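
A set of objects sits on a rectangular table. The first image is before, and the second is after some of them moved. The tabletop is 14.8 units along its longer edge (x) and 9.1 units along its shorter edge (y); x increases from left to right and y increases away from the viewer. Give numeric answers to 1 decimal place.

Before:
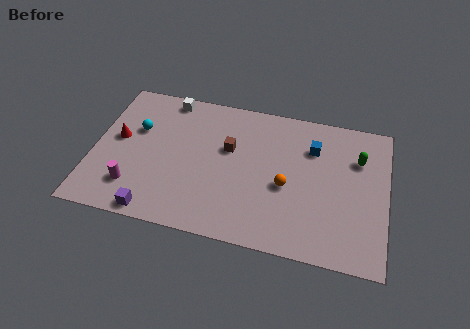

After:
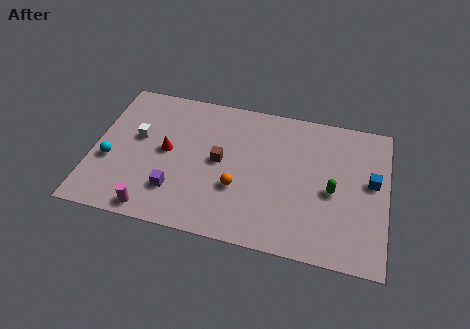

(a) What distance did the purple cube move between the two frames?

1.7

The purple cube was near (3.4, 0.8) before and (4.3, 2.3) after, so it travelled √(0.9² + 1.5²) ≈ 1.7 units.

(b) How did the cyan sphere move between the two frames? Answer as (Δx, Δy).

(-1.2, -2.3)

The cyan sphere started near (2.1, 5.8) and ended near (0.9, 3.5).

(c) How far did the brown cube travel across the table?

1.0

The brown cube was near (6.8, 5.6) before and (6.4, 4.7) after, so it travelled √(0.4² + 0.9²) ≈ 1.0 units.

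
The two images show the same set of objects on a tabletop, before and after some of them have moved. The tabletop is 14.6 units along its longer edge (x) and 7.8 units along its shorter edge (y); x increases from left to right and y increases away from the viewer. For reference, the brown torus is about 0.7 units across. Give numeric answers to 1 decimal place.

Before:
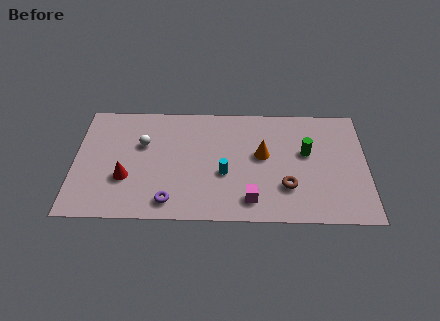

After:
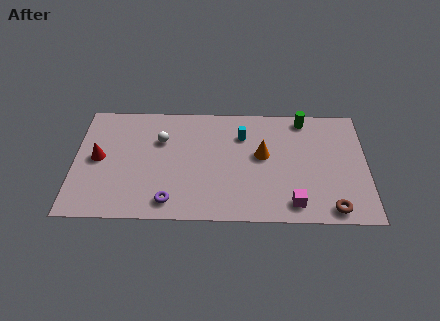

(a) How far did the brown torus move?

2.6

From (10.6, 2.3) to (12.8, 0.9), the brown torus covered √(2.2² + 1.4²) ≈ 2.6 units.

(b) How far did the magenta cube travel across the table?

2.1

The magenta cube moved from about (8.8, 1.4) to (10.9, 1.2), a distance of √(2.1² + 0.2²) ≈ 2.1.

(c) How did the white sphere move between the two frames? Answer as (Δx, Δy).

(0.9, 0.3)

The white sphere started near (3.4, 5.0) and ended near (4.3, 5.3).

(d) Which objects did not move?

the orange cone and the purple torus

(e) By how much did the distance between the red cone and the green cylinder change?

+1.5

Before: roughly 9.2 units apart; after: 10.7. That's 1.5 units further apart.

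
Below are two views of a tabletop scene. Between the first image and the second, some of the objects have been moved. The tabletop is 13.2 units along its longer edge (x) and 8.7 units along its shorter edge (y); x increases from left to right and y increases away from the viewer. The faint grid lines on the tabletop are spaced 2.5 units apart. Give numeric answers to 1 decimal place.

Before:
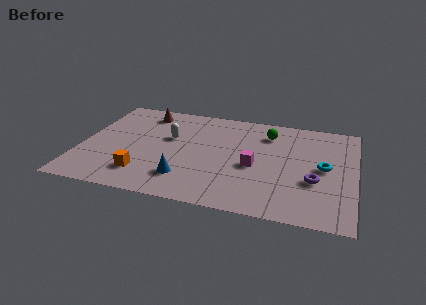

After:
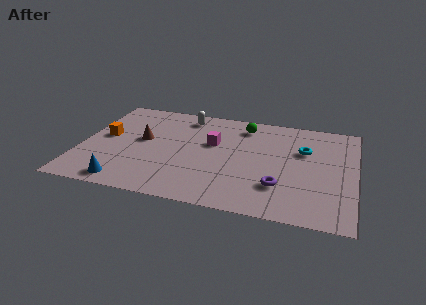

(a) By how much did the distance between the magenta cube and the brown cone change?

-3.2

The distance was about 6.6 in the first image and 3.4 in the second, so they moved 3.2 units closer together.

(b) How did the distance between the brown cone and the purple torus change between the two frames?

-2.2

The distance was about 9.4 in the first image and 7.2 in the second, so they moved 2.2 units closer together.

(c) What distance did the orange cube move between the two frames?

3.5

The orange cube was near (3.2, 1.9) before and (1.1, 4.7) after, so it travelled √(2.1² + 2.8²) ≈ 3.5 units.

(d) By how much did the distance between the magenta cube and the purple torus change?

+1.5

They were about 3.0 units apart before and 4.5 after — 1.5 units further apart.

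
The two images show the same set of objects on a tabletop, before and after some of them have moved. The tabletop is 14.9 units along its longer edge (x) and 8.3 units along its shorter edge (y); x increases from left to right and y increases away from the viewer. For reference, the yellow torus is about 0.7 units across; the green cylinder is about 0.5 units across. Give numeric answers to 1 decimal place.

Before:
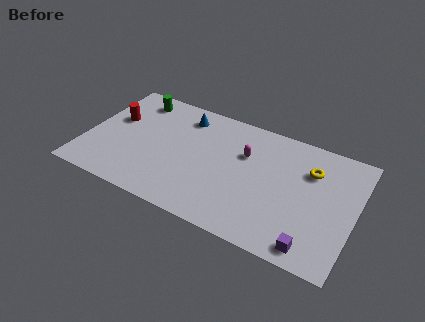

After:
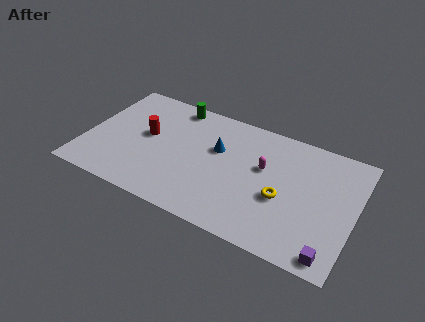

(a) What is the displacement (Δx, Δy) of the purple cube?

(1.0, -0.1)

From the two frames, the purple cube sits at roughly (12.9, 1.0) before and (13.9, 0.9) after.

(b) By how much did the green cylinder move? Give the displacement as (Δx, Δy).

(2.2, 0.4)

From the two frames, the green cylinder sits at roughly (2.3, 7.0) before and (4.5, 7.4) after.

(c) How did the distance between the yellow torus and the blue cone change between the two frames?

-3.1

The distance was about 7.3 in the first image and 4.2 in the second, so they moved 3.1 units closer together.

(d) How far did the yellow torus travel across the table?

2.8

The yellow torus was near (12.3, 5.9) before and (11.0, 3.4) after, so it travelled √(1.3² + 2.5²) ≈ 2.8 units.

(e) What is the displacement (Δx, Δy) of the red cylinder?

(1.9, -0.5)

From the two frames, the red cylinder sits at roughly (1.4, 5.1) before and (3.3, 4.6) after.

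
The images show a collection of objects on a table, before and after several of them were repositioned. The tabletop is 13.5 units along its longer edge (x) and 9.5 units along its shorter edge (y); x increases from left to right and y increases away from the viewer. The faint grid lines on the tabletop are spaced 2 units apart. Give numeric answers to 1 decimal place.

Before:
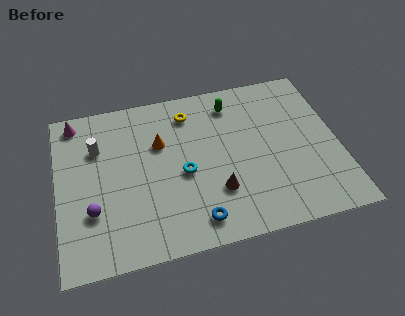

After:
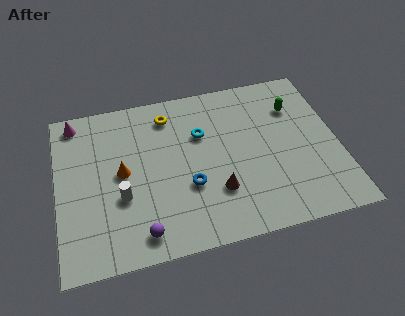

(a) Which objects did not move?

the magenta cone and the brown cone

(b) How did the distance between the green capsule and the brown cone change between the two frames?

+0.7

Before: roughly 5.1 units apart; after: 5.8. That's 0.7 units further apart.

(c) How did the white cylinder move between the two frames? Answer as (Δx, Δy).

(1.0, -3.1)

The white cylinder was at about (2.0, 6.6) and moved to about (3.0, 3.5).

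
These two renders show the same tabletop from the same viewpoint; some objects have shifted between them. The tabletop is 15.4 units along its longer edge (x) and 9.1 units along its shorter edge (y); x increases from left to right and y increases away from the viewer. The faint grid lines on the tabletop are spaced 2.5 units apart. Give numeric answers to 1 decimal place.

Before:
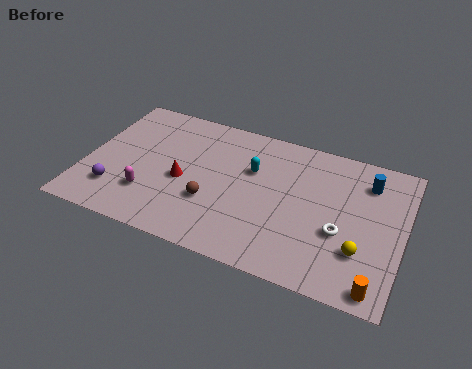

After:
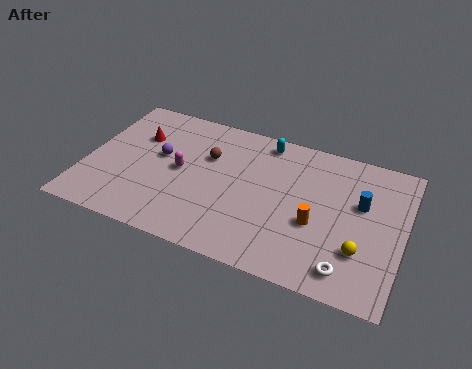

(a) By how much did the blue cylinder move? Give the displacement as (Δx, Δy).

(-0.2, -1.5)

From the two frames, the blue cylinder sits at roughly (13.5, 7.1) before and (13.3, 5.6) after.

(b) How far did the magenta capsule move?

2.5

The magenta capsule was near (3.3, 2.5) before and (4.6, 4.6) after, so it travelled √(1.3² + 2.1²) ≈ 2.5 units.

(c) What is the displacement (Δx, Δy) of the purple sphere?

(1.8, 3.0)

From the two frames, the purple sphere sits at roughly (1.7, 2.2) before and (3.5, 5.2) after.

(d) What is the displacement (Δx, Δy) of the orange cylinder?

(-3.1, 2.7)

The orange cylinder was at about (14.4, 0.9) and moved to about (11.3, 3.6).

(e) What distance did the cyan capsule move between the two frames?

2.1

From (8.0, 5.9) to (8.4, 8.0), the cyan capsule covered √(0.4² + 2.1²) ≈ 2.1 units.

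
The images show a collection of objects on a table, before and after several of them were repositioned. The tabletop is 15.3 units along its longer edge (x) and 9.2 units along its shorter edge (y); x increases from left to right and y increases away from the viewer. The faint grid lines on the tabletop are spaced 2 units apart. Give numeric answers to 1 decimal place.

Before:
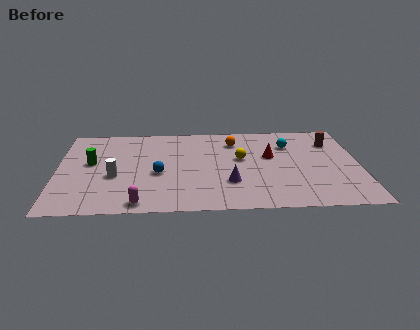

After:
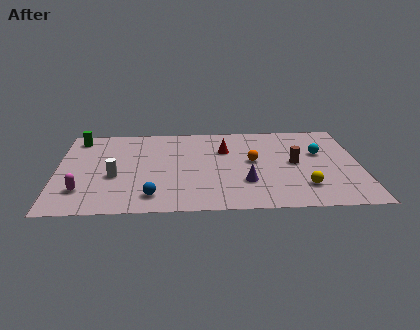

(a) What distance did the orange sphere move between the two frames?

2.4

From (9.0, 7.2) to (9.9, 5.0), the orange sphere covered √(0.9² + 2.2²) ≈ 2.4 units.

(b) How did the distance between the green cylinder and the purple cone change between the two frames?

+2.5

They were about 7.4 units apart before and 9.9 after — 2.5 units further apart.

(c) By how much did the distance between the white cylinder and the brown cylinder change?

-2.4

The distance was about 11.6 in the first image and 9.2 in the second, so they moved 2.4 units closer together.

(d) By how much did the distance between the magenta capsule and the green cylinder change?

+0.6

Before: roughly 5.0 units apart; after: 5.6. That's 0.6 units further apart.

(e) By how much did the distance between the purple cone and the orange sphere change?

-2.2

The distance was about 4.4 in the first image and 2.2 in the second, so they moved 2.2 units closer together.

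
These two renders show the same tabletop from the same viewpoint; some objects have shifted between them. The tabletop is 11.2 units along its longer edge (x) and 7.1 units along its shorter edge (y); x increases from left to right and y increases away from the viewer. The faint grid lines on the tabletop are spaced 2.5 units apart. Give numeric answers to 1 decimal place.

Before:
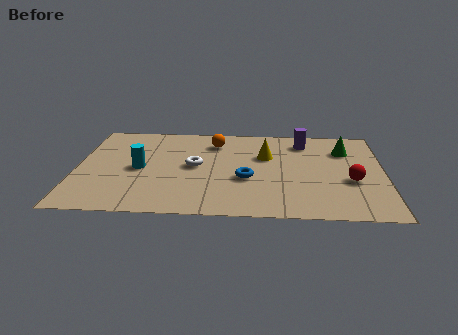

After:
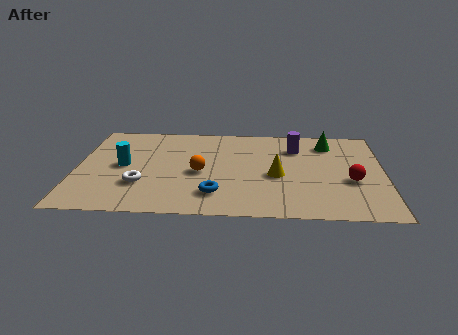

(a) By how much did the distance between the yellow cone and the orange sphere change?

+0.7

The distance was about 2.1 in the first image and 2.8 in the second, so they moved 0.7 units further apart.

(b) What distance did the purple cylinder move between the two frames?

0.6

From (8.3, 5.8) to (8.0, 5.3), the purple cylinder covered √(0.3² + 0.5²) ≈ 0.6 units.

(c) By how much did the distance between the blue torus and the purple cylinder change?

+1.0

Before: roughly 3.7 units apart; after: 4.7. That's 1.0 units further apart.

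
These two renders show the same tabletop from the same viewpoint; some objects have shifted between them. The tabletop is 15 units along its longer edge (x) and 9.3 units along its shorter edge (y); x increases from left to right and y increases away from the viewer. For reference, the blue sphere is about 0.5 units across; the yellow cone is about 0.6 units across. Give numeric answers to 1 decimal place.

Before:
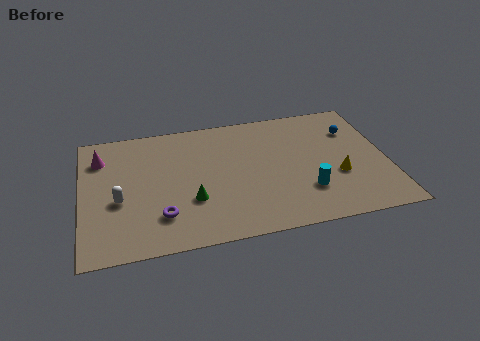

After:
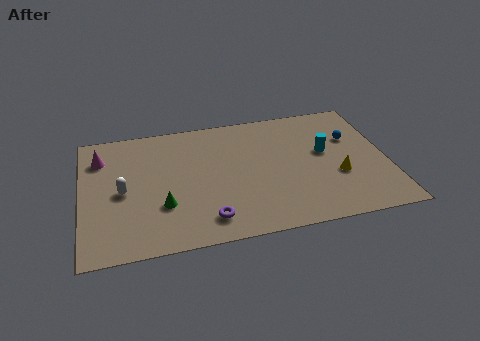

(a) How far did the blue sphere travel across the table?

0.6

The blue sphere was near (13.5, 6.7) before and (13.4, 6.1) after, so it travelled √(0.1² + 0.6²) ≈ 0.6 units.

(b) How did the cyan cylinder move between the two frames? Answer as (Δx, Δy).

(1.1, 2.7)

The cyan cylinder started near (10.9, 2.6) and ended near (12.0, 5.3).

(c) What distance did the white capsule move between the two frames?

0.6

From (1.8, 3.8) to (2.0, 4.4), the white capsule covered √(0.2² + 0.6²) ≈ 0.6 units.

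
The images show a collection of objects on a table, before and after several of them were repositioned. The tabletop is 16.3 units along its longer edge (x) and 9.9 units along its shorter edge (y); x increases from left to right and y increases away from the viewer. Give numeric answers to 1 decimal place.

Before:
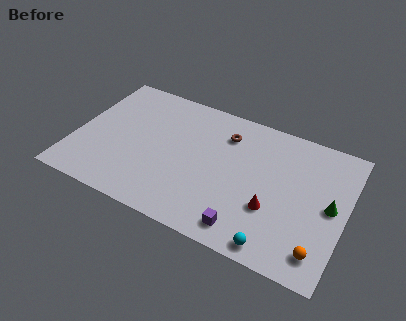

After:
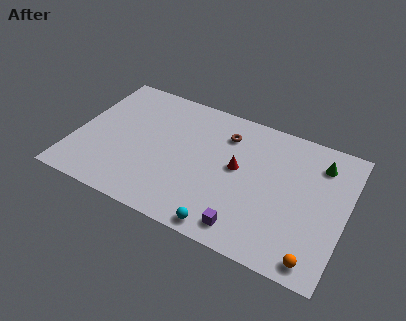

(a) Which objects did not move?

the brown torus and the purple cube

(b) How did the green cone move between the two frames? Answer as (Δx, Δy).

(-0.9, 2.8)

The green cone was at about (15.4, 5.0) and moved to about (14.5, 7.8).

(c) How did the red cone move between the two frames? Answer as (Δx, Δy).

(-2.3, 2.0)

From the two frames, the red cone sits at roughly (12.1, 3.4) before and (9.8, 5.4) after.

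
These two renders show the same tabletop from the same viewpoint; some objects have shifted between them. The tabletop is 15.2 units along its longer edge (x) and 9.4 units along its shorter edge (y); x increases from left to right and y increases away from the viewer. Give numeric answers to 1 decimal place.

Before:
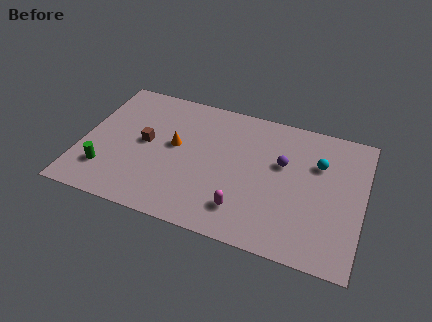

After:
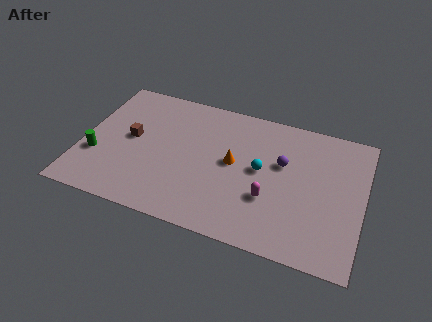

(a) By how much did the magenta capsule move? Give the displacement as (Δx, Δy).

(1.3, 1.2)

From the two frames, the magenta capsule sits at roughly (9.0, 2.0) before and (10.3, 3.2) after.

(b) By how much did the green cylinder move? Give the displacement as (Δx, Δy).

(-0.6, 0.9)

The green cylinder started near (1.5, 2.3) and ended near (0.9, 3.2).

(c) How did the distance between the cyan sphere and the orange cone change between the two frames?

-6.3

Before: roughly 7.8 units apart; after: 1.5. That's 6.3 units closer together.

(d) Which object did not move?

the purple sphere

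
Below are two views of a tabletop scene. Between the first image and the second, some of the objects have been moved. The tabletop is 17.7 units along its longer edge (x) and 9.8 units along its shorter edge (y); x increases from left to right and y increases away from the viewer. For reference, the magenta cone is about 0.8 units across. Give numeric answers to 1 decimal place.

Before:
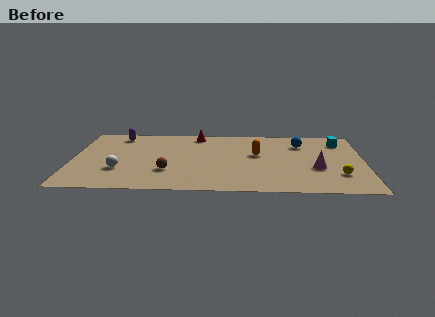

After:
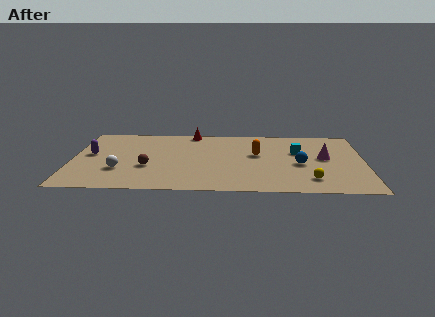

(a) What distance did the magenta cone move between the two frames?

1.7

The magenta cone moved from about (14.8, 3.7) to (15.3, 5.3), a distance of √(0.5² + 1.6²) ≈ 1.7.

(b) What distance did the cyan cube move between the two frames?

3.1

From (16.3, 7.8) to (13.7, 6.2), the cyan cube covered √(2.6² + 1.6²) ≈ 3.1 units.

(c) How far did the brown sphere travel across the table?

1.3

The brown sphere moved from about (5.8, 3.0) to (4.6, 3.6), a distance of √(1.2² + 0.6²) ≈ 1.3.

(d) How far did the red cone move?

0.5

From (7.5, 8.6) to (7.2, 9.0), the red cone covered √(0.3² + 0.4²) ≈ 0.5 units.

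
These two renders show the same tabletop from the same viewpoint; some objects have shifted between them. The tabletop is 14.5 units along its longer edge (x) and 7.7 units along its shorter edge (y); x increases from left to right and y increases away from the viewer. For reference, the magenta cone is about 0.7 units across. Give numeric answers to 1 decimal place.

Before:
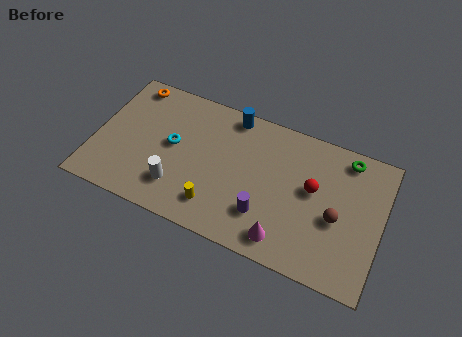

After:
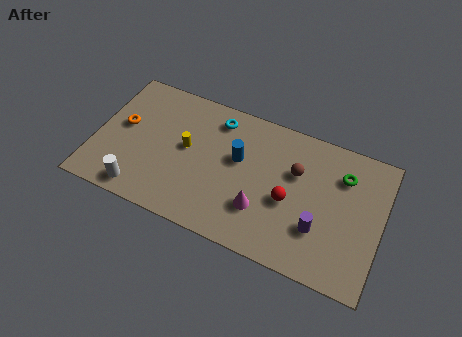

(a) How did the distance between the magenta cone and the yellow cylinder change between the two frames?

+0.9

The distance was about 3.5 in the first image and 4.4 in the second, so they moved 0.9 units further apart.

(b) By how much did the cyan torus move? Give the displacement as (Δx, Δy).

(2.0, 2.3)

The cyan torus started near (3.9, 4.1) and ended near (5.9, 6.4).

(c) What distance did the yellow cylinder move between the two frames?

3.2

The yellow cylinder was near (6.4, 1.6) before and (4.6, 4.2) after, so it travelled √(1.8² + 2.6²) ≈ 3.2 units.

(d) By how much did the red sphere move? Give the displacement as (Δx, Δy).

(-1.1, -1.1)

The red sphere started near (11.0, 4.4) and ended near (9.9, 3.3).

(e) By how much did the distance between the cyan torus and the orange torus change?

+1.4

They were about 3.7 units apart before and 5.1 after — 1.4 units further apart.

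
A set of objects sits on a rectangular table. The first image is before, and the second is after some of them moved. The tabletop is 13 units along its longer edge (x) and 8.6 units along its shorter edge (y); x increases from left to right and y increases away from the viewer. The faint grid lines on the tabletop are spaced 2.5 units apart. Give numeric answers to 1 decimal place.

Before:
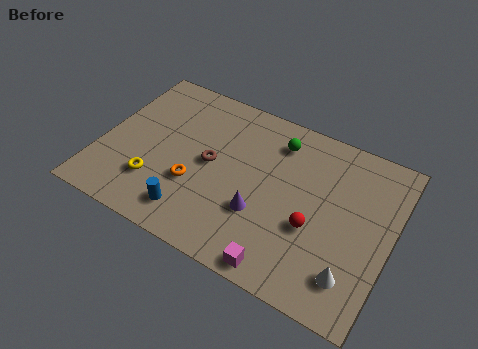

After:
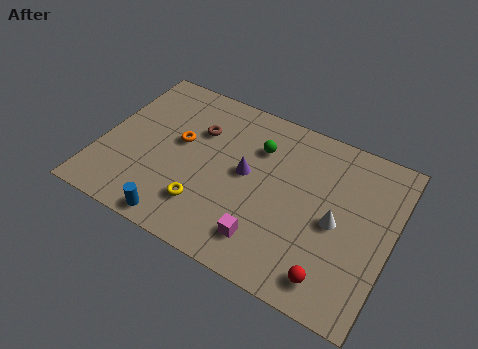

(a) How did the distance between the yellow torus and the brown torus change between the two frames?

+0.9

Before: roughly 3.0 units apart; after: 3.9. That's 0.9 units further apart.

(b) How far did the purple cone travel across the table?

1.9

The purple cone moved from about (7.4, 2.9) to (6.5, 4.6), a distance of √(0.9² + 1.7²) ≈ 1.9.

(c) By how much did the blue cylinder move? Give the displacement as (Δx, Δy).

(-0.5, -0.7)

The blue cylinder started near (4.5, 1.5) and ended near (4.0, 0.8).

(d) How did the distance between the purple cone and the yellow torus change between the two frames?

-1.8

The distance was about 4.7 in the first image and 2.9 in the second, so they moved 1.8 units closer together.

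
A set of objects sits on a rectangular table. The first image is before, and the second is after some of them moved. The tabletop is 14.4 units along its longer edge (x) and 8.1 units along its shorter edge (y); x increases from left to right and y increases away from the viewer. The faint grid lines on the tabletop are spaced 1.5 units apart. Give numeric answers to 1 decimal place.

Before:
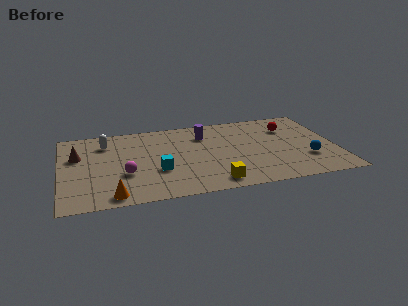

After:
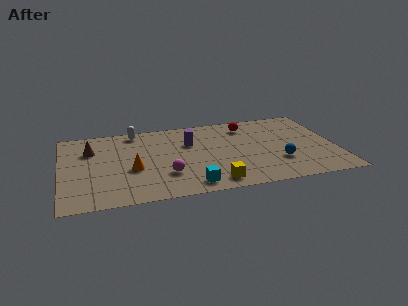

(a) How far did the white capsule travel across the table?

1.8

The white capsule moved from about (2.4, 6.3) to (4.0, 7.2), a distance of √(1.6² + 0.9²) ≈ 1.8.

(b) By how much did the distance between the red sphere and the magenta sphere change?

-3.1

The distance was about 9.3 in the first image and 6.2 in the second, so they moved 3.1 units closer together.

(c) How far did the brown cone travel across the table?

0.9

From (0.9, 5.2) to (1.6, 5.7), the brown cone covered √(0.7² + 0.5²) ≈ 0.9 units.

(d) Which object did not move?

the yellow cube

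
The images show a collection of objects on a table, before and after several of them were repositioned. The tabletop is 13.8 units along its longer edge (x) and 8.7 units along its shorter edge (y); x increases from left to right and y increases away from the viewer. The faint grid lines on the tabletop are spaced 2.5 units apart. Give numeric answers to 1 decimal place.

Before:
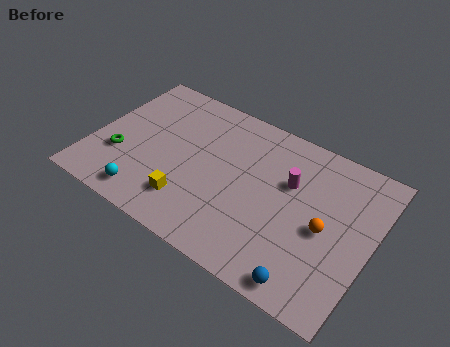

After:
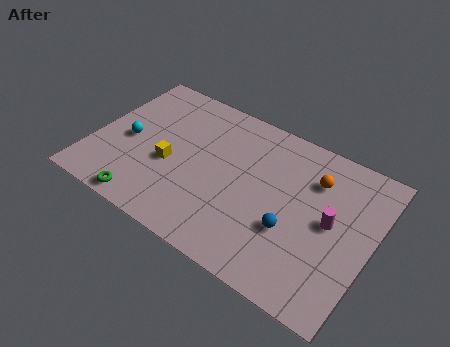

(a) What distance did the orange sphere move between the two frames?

2.6

From (11.6, 4.0) to (10.7, 6.4), the orange sphere covered √(0.9² + 2.4²) ≈ 2.6 units.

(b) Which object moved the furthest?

the cyan sphere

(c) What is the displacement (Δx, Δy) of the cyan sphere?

(-1.5, 2.8)

The cyan sphere started near (3.2, 1.2) and ended near (1.7, 4.0).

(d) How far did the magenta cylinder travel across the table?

2.5

From (9.6, 5.6) to (11.8, 4.5), the magenta cylinder covered √(2.2² + 1.1²) ≈ 2.5 units.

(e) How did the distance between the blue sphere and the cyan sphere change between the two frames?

+0.3

They were about 8.1 units apart before and 8.4 after — 0.3 units further apart.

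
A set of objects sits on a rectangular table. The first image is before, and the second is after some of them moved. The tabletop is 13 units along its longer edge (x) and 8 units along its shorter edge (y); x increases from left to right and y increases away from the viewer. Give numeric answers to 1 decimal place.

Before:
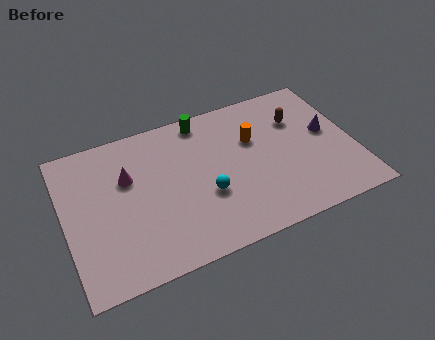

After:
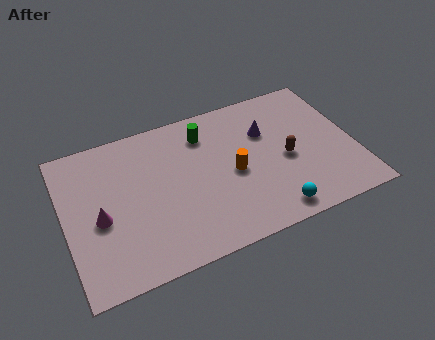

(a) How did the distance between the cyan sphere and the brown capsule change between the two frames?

-2.4

Before: roughly 5.2 units apart; after: 2.8. That's 2.4 units closer together.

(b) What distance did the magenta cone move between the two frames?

2.2

From (2.9, 5.2) to (1.5, 3.5), the magenta cone covered √(1.4² + 1.7²) ≈ 2.2 units.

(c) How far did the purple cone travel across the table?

2.9

The purple cone moved from about (11.9, 4.4) to (9.2, 5.4), a distance of √(2.7² + 1.0²) ≈ 2.9.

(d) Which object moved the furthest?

the cyan sphere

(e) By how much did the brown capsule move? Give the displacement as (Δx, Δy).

(-0.8, -2.0)

From the two frames, the brown capsule sits at roughly (10.7, 5.6) before and (9.9, 3.6) after.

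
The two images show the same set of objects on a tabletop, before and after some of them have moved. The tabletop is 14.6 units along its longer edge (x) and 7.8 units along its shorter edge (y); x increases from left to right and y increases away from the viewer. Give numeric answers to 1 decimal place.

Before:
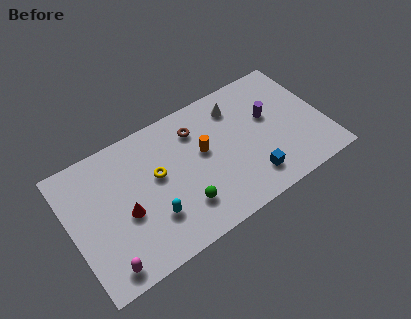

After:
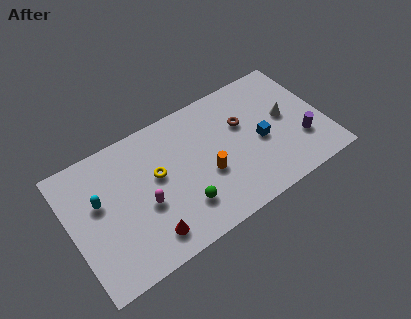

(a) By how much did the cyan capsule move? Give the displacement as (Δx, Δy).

(-2.7, 2.4)

From the two frames, the cyan capsule sits at roughly (4.4, 2.3) before and (1.7, 4.7) after.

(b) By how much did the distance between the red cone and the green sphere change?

-1.2

They were about 3.4 units apart before and 2.2 after — 1.2 units closer together.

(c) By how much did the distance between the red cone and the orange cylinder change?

-0.8

They were about 4.9 units apart before and 4.1 after — 0.8 units closer together.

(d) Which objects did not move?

the yellow torus and the green sphere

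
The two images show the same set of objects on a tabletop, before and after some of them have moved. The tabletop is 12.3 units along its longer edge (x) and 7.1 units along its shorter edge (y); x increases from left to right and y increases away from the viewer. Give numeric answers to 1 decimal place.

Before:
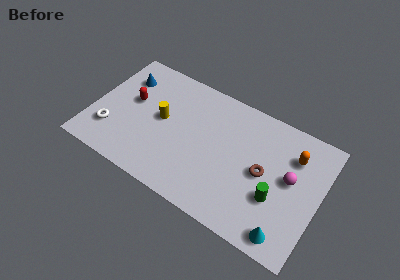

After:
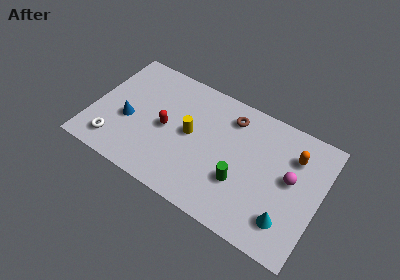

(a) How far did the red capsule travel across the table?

2.1

The red capsule was near (2.0, 4.1) before and (4.0, 3.4) after, so it travelled √(2.0² + 0.7²) ≈ 2.1 units.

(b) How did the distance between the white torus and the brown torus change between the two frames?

-1.1

They were about 8.3 units apart before and 7.2 after — 1.1 units closer together.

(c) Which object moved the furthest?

the brown torus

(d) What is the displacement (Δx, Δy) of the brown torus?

(-2.1, 2.2)

The brown torus was at about (9.3, 3.5) and moved to about (7.2, 5.7).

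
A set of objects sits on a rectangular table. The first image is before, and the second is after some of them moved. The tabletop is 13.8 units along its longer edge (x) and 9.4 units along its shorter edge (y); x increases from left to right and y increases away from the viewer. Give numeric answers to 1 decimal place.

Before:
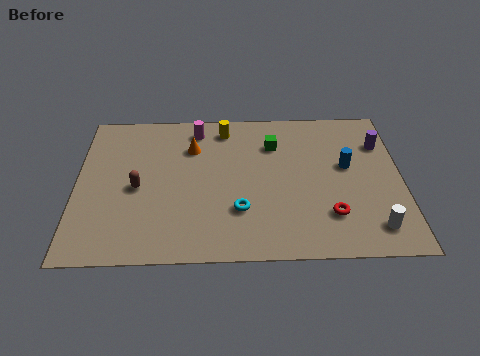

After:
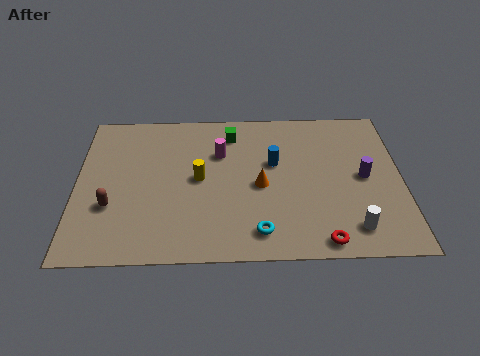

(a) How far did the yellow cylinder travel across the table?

3.4

The yellow cylinder was near (6.3, 8.0) before and (5.2, 4.8) after, so it travelled √(1.1² + 3.2²) ≈ 3.4 units.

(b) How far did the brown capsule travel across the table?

1.6

From (2.6, 4.3) to (1.5, 3.2), the brown capsule covered √(1.1² + 1.1²) ≈ 1.6 units.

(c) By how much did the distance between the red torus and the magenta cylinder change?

-1.0

They were about 7.9 units apart before and 6.9 after — 1.0 units closer together.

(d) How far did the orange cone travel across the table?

3.8

The orange cone moved from about (4.9, 6.8) to (7.8, 4.3), a distance of √(2.9² + 2.5²) ≈ 3.8.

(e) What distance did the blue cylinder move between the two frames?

3.1

The blue cylinder was near (11.5, 5.4) before and (8.4, 5.7) after, so it travelled √(3.1² + 0.3²) ≈ 3.1 units.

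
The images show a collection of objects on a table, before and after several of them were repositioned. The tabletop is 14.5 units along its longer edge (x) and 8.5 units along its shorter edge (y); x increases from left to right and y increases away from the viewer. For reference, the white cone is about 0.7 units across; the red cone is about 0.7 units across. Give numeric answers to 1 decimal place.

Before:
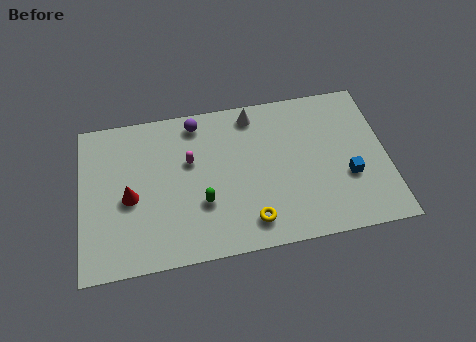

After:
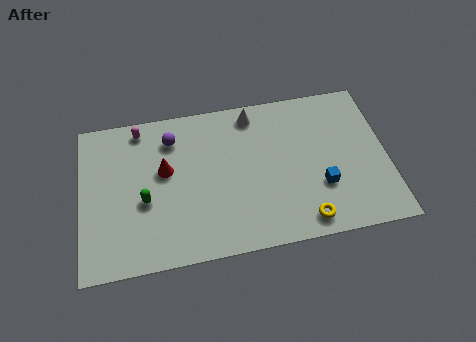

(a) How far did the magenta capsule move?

3.2

The magenta capsule moved from about (5.2, 5.3) to (2.9, 7.5), a distance of √(2.3² + 2.2²) ≈ 3.2.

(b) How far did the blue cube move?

1.3

The blue cube moved from about (12.6, 3.1) to (11.3, 2.8), a distance of √(1.3² + 0.3²) ≈ 1.3.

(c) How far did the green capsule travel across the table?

2.8

The green capsule was near (5.7, 2.9) before and (3.0, 3.5) after, so it travelled √(2.7² + 0.6²) ≈ 2.8 units.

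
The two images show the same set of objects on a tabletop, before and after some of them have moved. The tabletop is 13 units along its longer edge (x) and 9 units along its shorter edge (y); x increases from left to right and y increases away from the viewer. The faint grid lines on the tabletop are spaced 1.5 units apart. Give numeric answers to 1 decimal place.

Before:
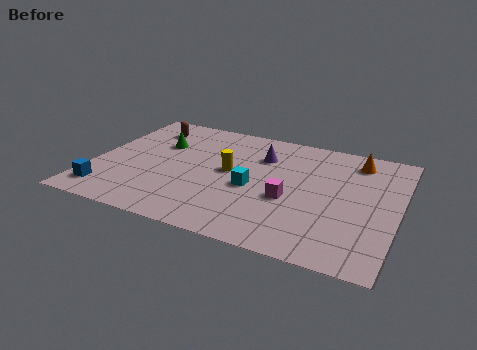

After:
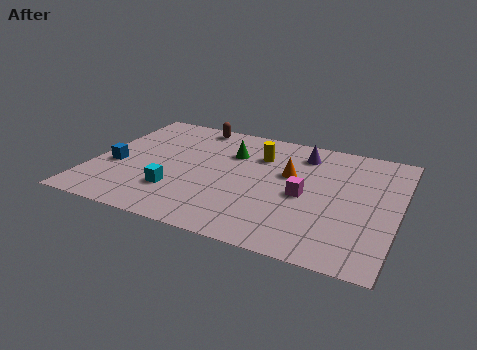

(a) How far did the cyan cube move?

3.4

The cyan cube moved from about (6.9, 3.9) to (3.8, 2.5), a distance of √(3.1² + 1.4²) ≈ 3.4.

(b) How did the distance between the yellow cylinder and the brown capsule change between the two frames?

-1.1

They were about 4.6 units apart before and 3.5 after — 1.1 units closer together.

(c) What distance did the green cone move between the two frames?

3.1

From (2.6, 6.0) to (5.7, 6.3), the green cone covered √(3.1² + 0.3²) ≈ 3.1 units.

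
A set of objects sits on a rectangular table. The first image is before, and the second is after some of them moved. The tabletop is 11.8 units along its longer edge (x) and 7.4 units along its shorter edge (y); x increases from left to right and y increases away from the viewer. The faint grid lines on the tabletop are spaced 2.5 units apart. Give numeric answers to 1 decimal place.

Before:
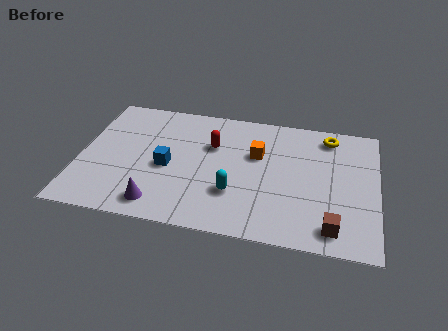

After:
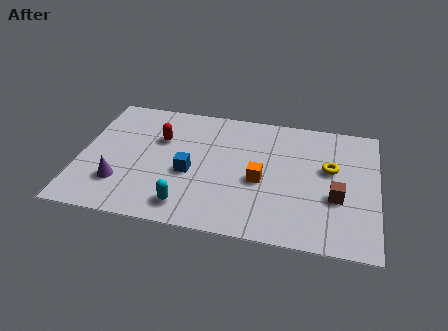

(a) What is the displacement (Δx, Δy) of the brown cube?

(0.1, 1.7)

The brown cube started near (10.1, 1.1) and ended near (10.2, 2.8).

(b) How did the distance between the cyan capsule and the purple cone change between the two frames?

-0.3

The distance was about 3.1 in the first image and 2.8 in the second, so they moved 0.3 units closer together.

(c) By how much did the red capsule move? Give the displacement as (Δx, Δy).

(-2.1, 0.0)

The red capsule was at about (5.2, 4.9) and moved to about (3.1, 4.9).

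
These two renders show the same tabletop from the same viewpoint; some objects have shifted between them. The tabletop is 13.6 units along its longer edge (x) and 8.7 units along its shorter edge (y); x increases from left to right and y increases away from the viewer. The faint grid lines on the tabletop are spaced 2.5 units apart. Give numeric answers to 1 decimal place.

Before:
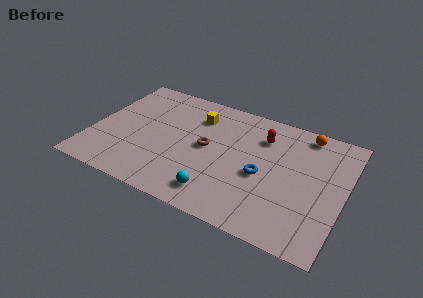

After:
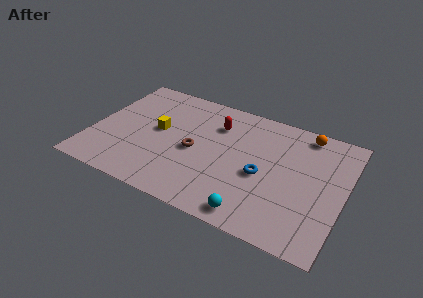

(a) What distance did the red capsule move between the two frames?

2.5

The red capsule was near (9.0, 6.5) before and (6.5, 6.4) after, so it travelled √(2.5² + 0.1²) ≈ 2.5 units.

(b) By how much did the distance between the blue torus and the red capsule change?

+1.1

The distance was about 2.7 in the first image and 3.8 in the second, so they moved 1.1 units further apart.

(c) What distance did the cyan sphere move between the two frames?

2.1

The cyan sphere was near (7.2, 1.5) before and (9.2, 1.0) after, so it travelled √(2.0² + 0.5²) ≈ 2.1 units.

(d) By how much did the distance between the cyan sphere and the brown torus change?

+1.5

Before: roughly 3.2 units apart; after: 4.7. That's 1.5 units further apart.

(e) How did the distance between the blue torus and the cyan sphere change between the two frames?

-0.3

The distance was about 3.1 in the first image and 2.8 in the second, so they moved 0.3 units closer together.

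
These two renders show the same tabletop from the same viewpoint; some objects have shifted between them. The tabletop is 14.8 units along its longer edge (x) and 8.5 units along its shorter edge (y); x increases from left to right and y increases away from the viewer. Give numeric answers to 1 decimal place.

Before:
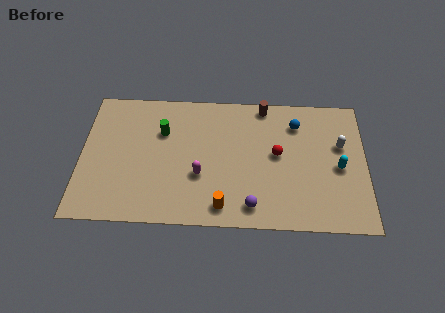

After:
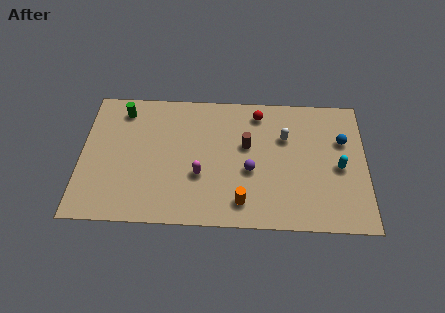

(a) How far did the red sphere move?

2.8

The red sphere was near (10.2, 4.6) before and (9.2, 7.2) after, so it travelled √(1.0² + 2.6²) ≈ 2.8 units.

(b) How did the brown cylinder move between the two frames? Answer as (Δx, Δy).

(-0.9, -2.6)

The brown cylinder was at about (9.5, 7.7) and moved to about (8.6, 5.1).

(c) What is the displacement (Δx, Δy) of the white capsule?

(-2.9, 0.4)

The white capsule started near (13.5, 5.3) and ended near (10.6, 5.7).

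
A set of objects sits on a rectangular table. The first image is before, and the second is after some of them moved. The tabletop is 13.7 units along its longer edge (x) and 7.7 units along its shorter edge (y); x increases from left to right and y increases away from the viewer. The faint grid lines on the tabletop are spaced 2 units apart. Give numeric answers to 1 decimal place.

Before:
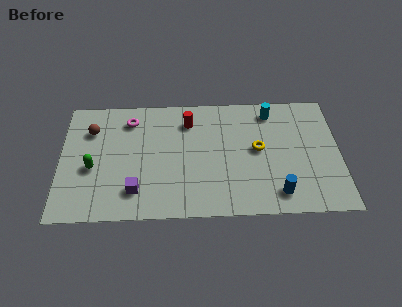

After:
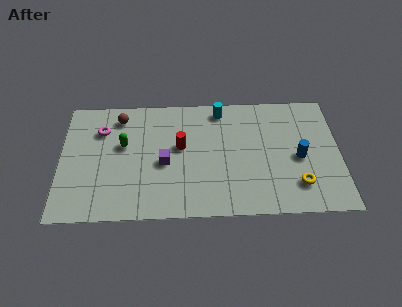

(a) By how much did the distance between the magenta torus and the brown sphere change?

-0.8

Before: roughly 2.0 units apart; after: 1.2. That's 0.8 units closer together.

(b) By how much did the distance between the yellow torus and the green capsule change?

+0.8

Before: roughly 8.1 units apart; after: 8.9. That's 0.8 units further apart.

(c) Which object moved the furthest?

the yellow torus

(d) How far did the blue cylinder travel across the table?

2.5

The blue cylinder was near (10.6, 1.3) before and (11.7, 3.5) after, so it travelled √(1.1² + 2.2²) ≈ 2.5 units.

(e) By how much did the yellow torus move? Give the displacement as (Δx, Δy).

(1.9, -2.3)

From the two frames, the yellow torus sits at roughly (9.7, 4.1) before and (11.6, 1.8) after.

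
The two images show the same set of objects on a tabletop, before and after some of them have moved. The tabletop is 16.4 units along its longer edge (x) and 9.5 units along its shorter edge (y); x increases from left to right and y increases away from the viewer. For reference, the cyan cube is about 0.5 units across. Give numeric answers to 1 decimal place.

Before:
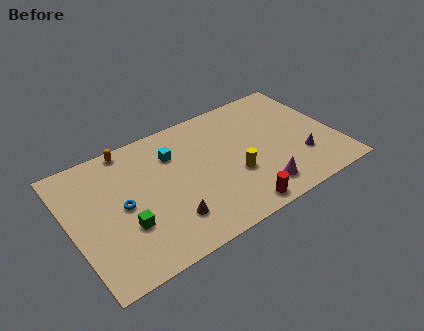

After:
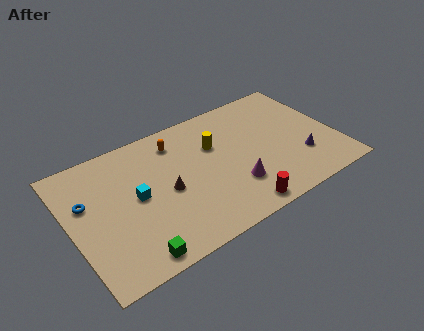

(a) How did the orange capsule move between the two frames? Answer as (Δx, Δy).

(2.8, -1.0)

The orange capsule started near (4.1, 8.7) and ended near (6.9, 7.7).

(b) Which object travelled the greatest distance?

the cyan cube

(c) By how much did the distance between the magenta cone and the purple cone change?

+1.2

They were about 3.1 units apart before and 4.3 after — 1.2 units further apart.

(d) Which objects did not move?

the red cylinder and the purple cone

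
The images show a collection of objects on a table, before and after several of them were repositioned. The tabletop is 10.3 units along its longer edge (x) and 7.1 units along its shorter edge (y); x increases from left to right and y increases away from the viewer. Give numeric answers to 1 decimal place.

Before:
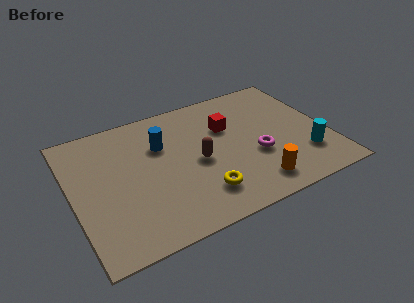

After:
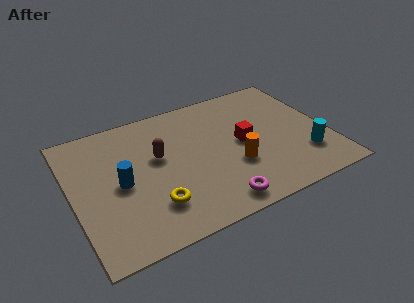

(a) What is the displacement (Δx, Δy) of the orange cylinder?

(-0.6, 1.3)

The orange cylinder started near (7.0, 1.2) and ended near (6.4, 2.5).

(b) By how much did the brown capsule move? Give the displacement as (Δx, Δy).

(-1.5, 0.9)

From the two frames, the brown capsule sits at roughly (5.0, 3.3) before and (3.5, 4.2) after.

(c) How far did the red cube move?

1.2

The red cube was near (6.4, 4.7) before and (6.9, 3.6) after, so it travelled √(0.5² + 1.1²) ≈ 1.2 units.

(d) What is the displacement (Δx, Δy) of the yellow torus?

(-1.9, 0.2)

The yellow torus started near (4.9, 1.6) and ended near (3.0, 1.8).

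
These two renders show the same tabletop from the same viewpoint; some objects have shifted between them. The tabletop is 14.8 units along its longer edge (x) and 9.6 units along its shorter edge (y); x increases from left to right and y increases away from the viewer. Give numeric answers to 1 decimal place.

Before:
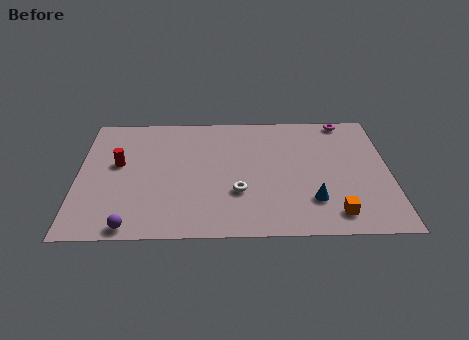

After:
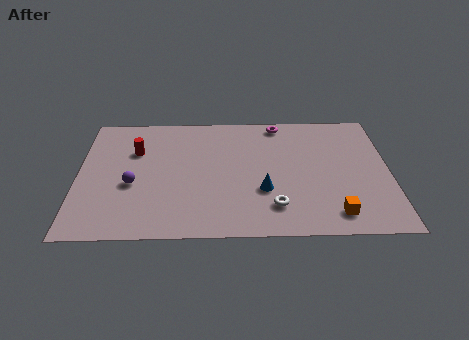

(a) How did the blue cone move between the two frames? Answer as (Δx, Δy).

(-2.3, 0.8)

The blue cone was at about (11.1, 2.5) and moved to about (8.8, 3.3).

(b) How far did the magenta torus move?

3.2

The magenta torus moved from about (12.8, 8.8) to (9.6, 8.6), a distance of √(3.2² + 0.2²) ≈ 3.2.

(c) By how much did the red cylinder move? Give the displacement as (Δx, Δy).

(0.8, 1.0)

The red cylinder was at about (1.9, 5.5) and moved to about (2.7, 6.5).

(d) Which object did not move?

the orange cube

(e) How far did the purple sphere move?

3.1

From (2.6, 0.8) to (2.6, 3.9), the purple sphere covered √(0.0² + 3.1²) ≈ 3.1 units.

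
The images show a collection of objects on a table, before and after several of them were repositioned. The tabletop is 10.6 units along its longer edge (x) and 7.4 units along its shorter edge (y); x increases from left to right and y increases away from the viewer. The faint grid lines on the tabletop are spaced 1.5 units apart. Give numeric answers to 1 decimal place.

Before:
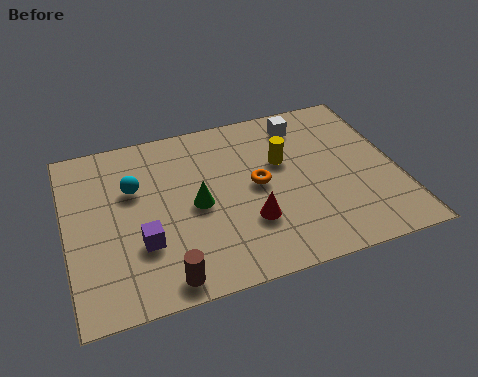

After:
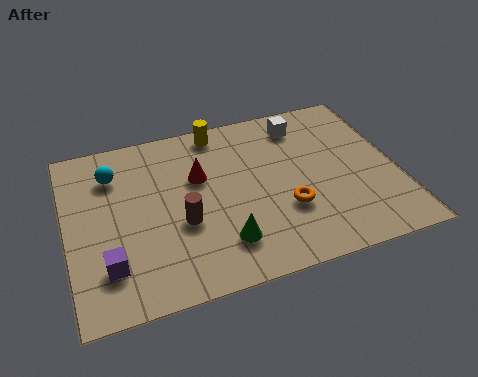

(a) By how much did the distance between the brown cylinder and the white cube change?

-1.9

Before: roughly 7.2 units apart; after: 5.3. That's 1.9 units closer together.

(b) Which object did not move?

the white cube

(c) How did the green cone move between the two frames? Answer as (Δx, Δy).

(0.7, -1.8)

From the two frames, the green cone sits at roughly (4.1, 3.5) before and (4.8, 1.7) after.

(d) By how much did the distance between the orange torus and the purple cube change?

+1.7

Before: roughly 4.0 units apart; after: 5.7. That's 1.7 units further apart.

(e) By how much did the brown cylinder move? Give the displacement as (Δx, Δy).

(0.7, 2.1)

The brown cylinder was at about (2.9, 0.8) and moved to about (3.6, 2.9).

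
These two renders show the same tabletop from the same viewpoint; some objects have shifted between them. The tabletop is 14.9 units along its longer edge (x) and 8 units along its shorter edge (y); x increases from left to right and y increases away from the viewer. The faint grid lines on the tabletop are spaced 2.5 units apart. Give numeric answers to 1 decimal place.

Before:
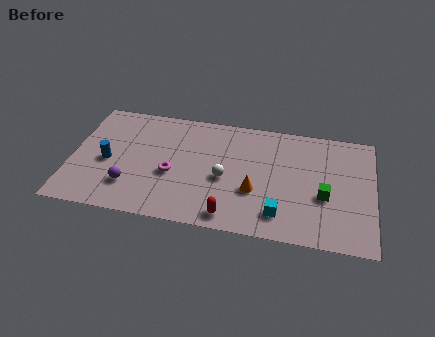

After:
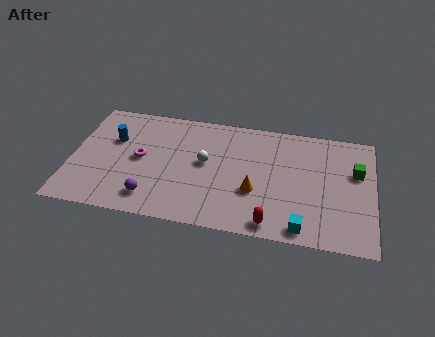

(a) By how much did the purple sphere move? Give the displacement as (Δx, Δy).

(1.1, -0.6)

The purple sphere started near (3.0, 2.1) and ended near (4.1, 1.5).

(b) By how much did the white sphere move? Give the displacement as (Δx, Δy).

(-1.0, 0.9)

The white sphere started near (7.6, 3.5) and ended near (6.6, 4.4).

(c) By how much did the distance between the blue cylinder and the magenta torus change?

-1.4

They were about 3.2 units apart before and 1.8 after — 1.4 units closer together.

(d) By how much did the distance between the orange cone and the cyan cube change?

+1.3

Before: roughly 1.8 units apart; after: 3.1. That's 1.3 units further apart.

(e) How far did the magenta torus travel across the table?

1.8

From (5.0, 3.3) to (3.4, 4.1), the magenta torus covered √(1.6² + 0.8²) ≈ 1.8 units.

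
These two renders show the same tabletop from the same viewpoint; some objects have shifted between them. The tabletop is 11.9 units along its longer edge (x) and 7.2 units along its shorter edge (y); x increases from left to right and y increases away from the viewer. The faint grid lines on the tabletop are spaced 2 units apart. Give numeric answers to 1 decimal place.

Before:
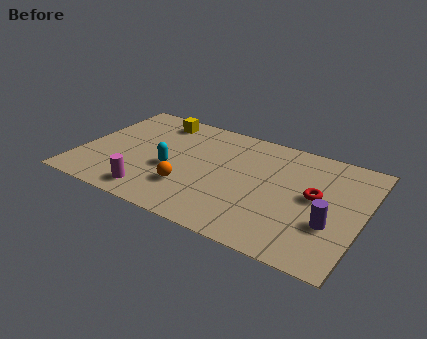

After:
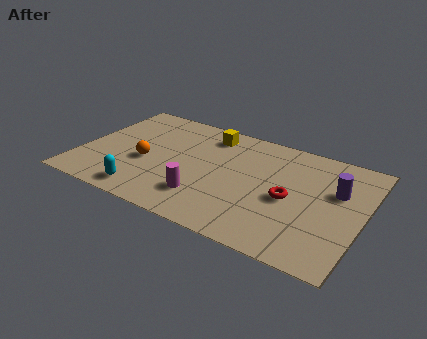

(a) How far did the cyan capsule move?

2.2

The cyan capsule moved from about (3.9, 3.0) to (3.1, 1.0), a distance of √(0.8² + 2.0²) ≈ 2.2.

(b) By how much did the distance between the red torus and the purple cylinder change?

+0.6

They were about 1.6 units apart before and 2.2 after — 0.6 units further apart.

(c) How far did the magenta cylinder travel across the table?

2.2

From (3.4, 1.1) to (5.5, 1.8), the magenta cylinder covered √(2.1² + 0.7²) ≈ 2.2 units.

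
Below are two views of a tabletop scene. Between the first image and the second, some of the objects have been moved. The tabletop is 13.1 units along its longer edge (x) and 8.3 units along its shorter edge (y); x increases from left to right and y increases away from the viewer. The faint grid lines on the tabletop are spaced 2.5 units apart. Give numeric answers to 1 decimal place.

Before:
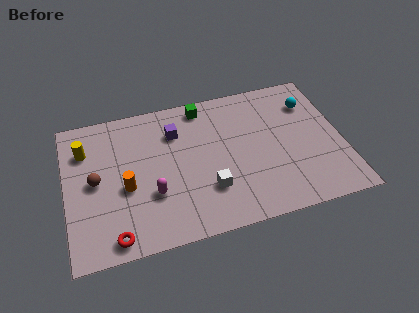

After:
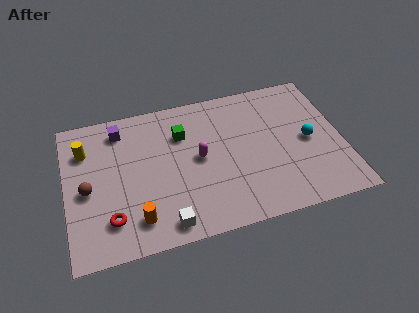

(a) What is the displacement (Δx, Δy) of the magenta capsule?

(2.3, 1.5)

From the two frames, the magenta capsule sits at roughly (4.0, 2.8) before and (6.3, 4.3) after.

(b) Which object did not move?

the yellow cylinder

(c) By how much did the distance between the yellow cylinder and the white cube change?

-0.5

The distance was about 6.7 in the first image and 6.2 in the second, so they moved 0.5 units closer together.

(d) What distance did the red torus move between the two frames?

1.0

The red torus moved from about (2.1, 0.9) to (2.0, 1.9), a distance of √(0.1² + 1.0²) ≈ 1.0.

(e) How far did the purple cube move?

2.7

The purple cube was near (5.3, 6.1) before and (2.7, 6.9) after, so it travelled √(2.6² + 0.8²) ≈ 2.7 units.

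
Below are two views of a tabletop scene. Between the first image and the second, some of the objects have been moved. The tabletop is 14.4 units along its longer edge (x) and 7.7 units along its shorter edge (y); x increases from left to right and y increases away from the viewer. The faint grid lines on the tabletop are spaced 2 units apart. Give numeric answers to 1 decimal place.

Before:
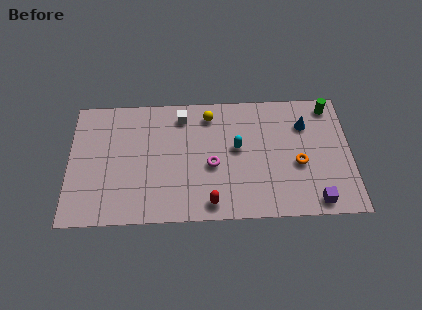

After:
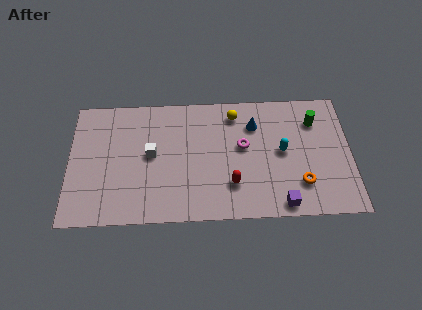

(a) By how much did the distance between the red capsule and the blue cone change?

-2.9

The distance was about 6.7 in the first image and 3.8 in the second, so they moved 2.9 units closer together.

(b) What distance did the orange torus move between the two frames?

1.2

The orange torus was near (11.7, 3.2) before and (11.8, 2.0) after, so it travelled √(0.1² + 1.2²) ≈ 1.2 units.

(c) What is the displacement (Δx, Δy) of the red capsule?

(1.1, 1.1)

The red capsule started near (7.2, 1.0) and ended near (8.3, 2.1).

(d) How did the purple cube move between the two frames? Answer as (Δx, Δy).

(-1.7, -0.1)

The purple cube started near (12.5, 0.9) and ended near (10.8, 0.8).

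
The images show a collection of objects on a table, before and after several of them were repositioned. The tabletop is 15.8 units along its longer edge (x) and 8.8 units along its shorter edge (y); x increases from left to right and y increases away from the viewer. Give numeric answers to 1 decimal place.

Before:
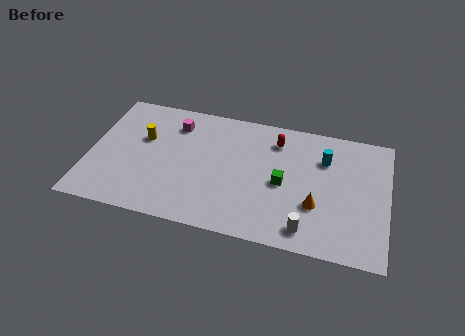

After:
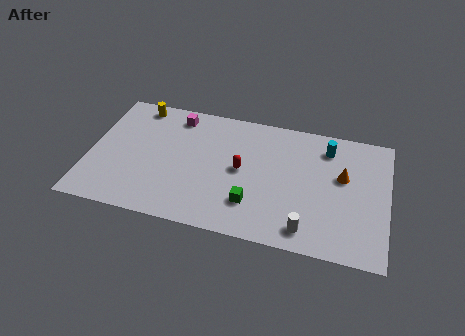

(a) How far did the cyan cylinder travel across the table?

0.8

From (12.4, 6.3) to (12.5, 7.1), the cyan cylinder covered √(0.1² + 0.8²) ≈ 0.8 units.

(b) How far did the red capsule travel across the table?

3.0

The red capsule was near (9.8, 7.0) before and (8.1, 4.5) after, so it travelled √(1.7² + 2.5²) ≈ 3.0 units.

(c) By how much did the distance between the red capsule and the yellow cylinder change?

-0.5

The distance was about 7.2 in the first image and 6.7 in the second, so they moved 0.5 units closer together.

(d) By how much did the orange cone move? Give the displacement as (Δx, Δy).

(1.3, 2.3)

From the two frames, the orange cone sits at roughly (12.1, 3.0) before and (13.4, 5.3) after.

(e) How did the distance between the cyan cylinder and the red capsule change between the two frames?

+2.4

They were about 2.7 units apart before and 5.1 after — 2.4 units further apart.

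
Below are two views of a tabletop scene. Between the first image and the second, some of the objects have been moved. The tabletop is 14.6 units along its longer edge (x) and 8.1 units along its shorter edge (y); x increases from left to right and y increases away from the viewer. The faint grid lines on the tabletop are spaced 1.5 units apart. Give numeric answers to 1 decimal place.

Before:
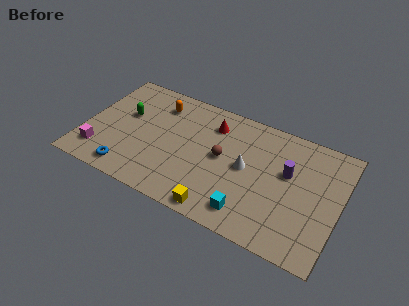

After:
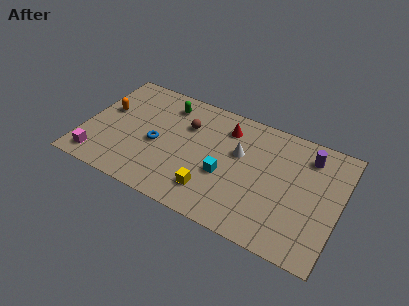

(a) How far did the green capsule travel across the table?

2.8

The green capsule was near (2.2, 4.9) before and (4.4, 6.6) after, so it travelled √(2.2² + 1.7²) ≈ 2.8 units.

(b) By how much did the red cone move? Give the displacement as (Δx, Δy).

(0.8, 0.1)

From the two frames, the red cone sits at roughly (7.1, 6.3) before and (7.9, 6.4) after.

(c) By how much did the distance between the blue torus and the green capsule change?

-0.9

They were about 3.9 units apart before and 3.0 after — 0.9 units closer together.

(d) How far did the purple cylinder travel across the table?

1.9

The purple cylinder was near (11.6, 4.9) before and (12.6, 6.5) after, so it travelled √(1.0² + 1.6²) ≈ 1.9 units.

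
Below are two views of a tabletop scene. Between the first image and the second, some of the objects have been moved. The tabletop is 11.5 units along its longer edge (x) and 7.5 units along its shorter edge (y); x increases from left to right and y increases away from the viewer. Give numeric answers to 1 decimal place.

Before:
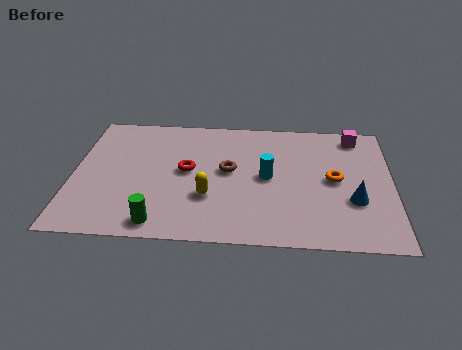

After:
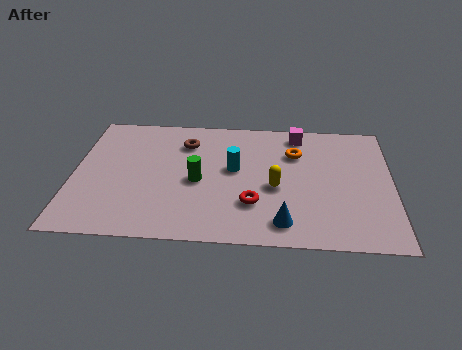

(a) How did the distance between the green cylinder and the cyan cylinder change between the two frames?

-3.3

They were about 4.8 units apart before and 1.5 after — 3.3 units closer together.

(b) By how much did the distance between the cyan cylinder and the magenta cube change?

-0.9

Before: roughly 4.2 units apart; after: 3.3. That's 0.9 units closer together.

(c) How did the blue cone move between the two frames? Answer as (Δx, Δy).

(-2.5, -1.4)

From the two frames, the blue cone sits at roughly (10.1, 2.6) before and (7.6, 1.2) after.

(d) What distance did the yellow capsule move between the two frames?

2.5

The yellow capsule was near (4.9, 2.5) before and (7.3, 3.2) after, so it travelled √(2.4² + 0.7²) ≈ 2.5 units.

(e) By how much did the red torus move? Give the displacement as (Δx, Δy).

(2.4, -1.8)

From the two frames, the red torus sits at roughly (4.1, 4.0) before and (6.5, 2.2) after.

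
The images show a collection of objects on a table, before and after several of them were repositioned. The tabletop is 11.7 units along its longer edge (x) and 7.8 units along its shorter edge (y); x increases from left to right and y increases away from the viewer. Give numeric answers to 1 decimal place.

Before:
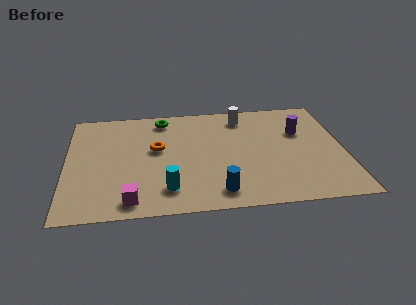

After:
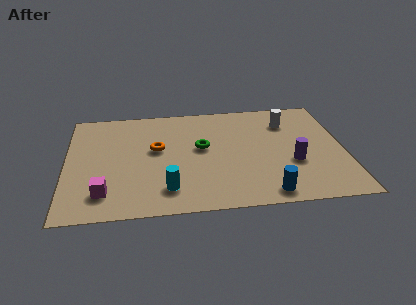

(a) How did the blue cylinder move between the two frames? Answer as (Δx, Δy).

(2.0, -0.3)

From the two frames, the blue cylinder sits at roughly (6.3, 1.2) before and (8.3, 0.9) after.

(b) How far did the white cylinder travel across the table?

2.0

The white cylinder was near (7.5, 6.5) before and (9.4, 5.9) after, so it travelled √(1.9² + 0.6²) ≈ 2.0 units.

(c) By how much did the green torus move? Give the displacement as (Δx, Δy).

(1.6, -2.3)

From the two frames, the green torus sits at roughly (4.1, 6.7) before and (5.7, 4.4) after.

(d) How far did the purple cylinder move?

2.2

The purple cylinder was near (9.9, 5.1) before and (9.5, 2.9) after, so it travelled √(0.4² + 2.2²) ≈ 2.2 units.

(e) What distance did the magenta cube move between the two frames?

1.3

From (2.7, 1.0) to (1.6, 1.6), the magenta cube covered √(1.1² + 0.6²) ≈ 1.3 units.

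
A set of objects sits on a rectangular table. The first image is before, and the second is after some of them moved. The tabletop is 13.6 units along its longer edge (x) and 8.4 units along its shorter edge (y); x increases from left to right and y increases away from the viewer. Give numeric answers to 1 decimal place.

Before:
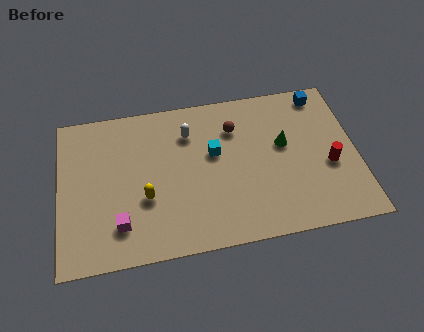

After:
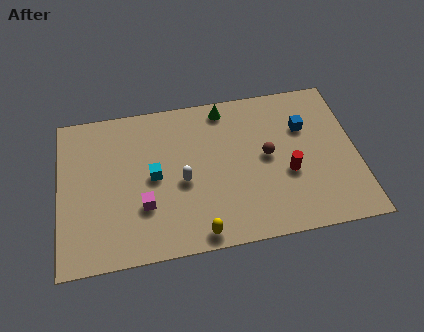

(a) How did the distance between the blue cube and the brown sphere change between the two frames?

-2.1

Before: roughly 4.3 units apart; after: 2.2. That's 2.1 units closer together.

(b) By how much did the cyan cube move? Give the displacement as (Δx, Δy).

(-2.8, -0.8)

The cyan cube was at about (7.1, 5.0) and moved to about (4.3, 4.2).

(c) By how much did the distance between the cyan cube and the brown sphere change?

+3.6

Before: roughly 1.6 units apart; after: 5.2. That's 3.6 units further apart.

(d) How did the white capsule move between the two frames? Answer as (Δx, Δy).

(-0.4, -2.6)

From the two frames, the white capsule sits at roughly (6.0, 6.3) before and (5.6, 3.7) after.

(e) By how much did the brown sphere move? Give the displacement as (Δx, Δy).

(1.4, -1.8)

The brown sphere started near (8.1, 6.2) and ended near (9.5, 4.4).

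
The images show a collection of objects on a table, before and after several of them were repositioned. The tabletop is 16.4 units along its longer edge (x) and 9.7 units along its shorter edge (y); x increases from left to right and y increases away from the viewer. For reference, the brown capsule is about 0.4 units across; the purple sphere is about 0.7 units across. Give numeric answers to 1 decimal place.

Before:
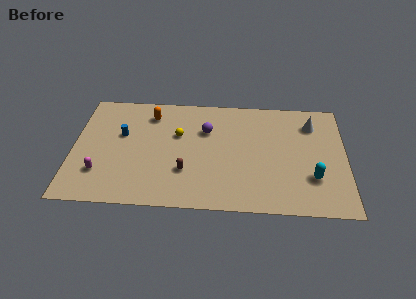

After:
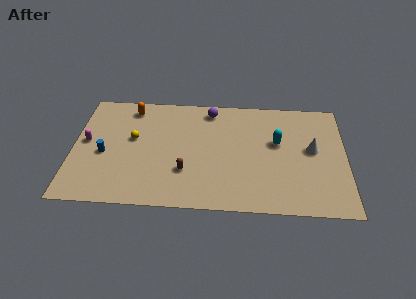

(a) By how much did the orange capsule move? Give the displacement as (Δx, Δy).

(-1.2, 0.5)

The orange capsule started near (4.6, 7.8) and ended near (3.4, 8.3).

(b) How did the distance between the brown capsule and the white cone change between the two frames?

-0.9

Before: roughly 8.8 units apart; after: 7.9. That's 0.9 units closer together.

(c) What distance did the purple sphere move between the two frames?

1.8

The purple sphere moved from about (8.0, 6.6) to (8.2, 8.4), a distance of √(0.2² + 1.8²) ≈ 1.8.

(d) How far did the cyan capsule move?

3.6

The cyan capsule was near (14.4, 2.9) before and (12.3, 5.8) after, so it travelled √(2.1² + 2.9²) ≈ 3.6 units.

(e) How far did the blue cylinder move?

2.0

The blue cylinder moved from about (2.9, 5.9) to (1.9, 4.2), a distance of √(1.0² + 1.7²) ≈ 2.0.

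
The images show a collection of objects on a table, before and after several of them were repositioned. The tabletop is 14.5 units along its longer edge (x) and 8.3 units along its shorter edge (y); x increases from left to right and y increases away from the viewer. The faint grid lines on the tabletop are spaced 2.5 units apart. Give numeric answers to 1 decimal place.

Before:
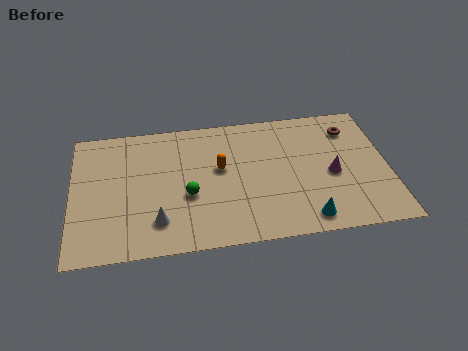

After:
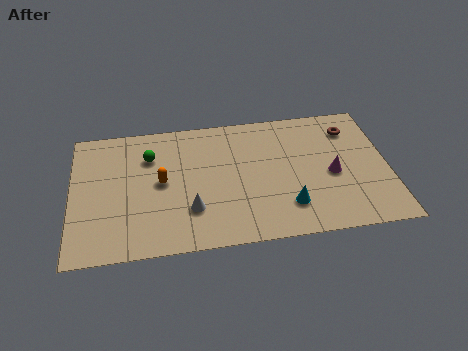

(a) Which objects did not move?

the brown torus and the magenta cone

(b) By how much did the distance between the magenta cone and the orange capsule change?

+2.6

They were about 5.2 units apart before and 7.8 after — 2.6 units further apart.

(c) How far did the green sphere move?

3.2

The green sphere was near (5.3, 3.3) before and (3.6, 6.0) after, so it travelled √(1.7² + 2.7²) ≈ 3.2 units.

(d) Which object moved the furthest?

the green sphere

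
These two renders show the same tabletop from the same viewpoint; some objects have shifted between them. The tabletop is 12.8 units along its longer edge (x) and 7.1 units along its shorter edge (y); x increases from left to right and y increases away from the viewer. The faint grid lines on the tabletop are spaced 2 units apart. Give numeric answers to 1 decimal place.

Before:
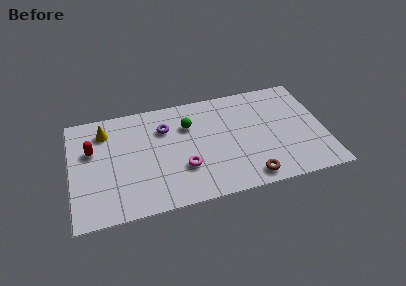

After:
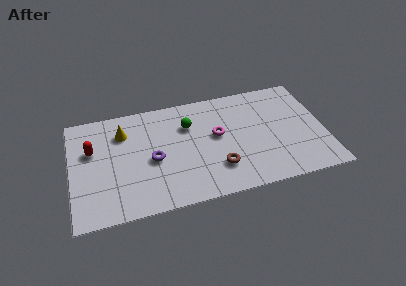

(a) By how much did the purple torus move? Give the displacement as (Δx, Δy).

(-0.7, -1.9)

The purple torus was at about (4.8, 5.1) and moved to about (4.1, 3.2).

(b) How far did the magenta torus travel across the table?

2.5

The magenta torus was near (5.6, 2.3) before and (7.4, 4.0) after, so it travelled √(1.8² + 1.7²) ≈ 2.5 units.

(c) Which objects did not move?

the green sphere and the red capsule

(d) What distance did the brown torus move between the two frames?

1.8

From (8.8, 0.9) to (7.3, 1.9), the brown torus covered √(1.5² + 1.0²) ≈ 1.8 units.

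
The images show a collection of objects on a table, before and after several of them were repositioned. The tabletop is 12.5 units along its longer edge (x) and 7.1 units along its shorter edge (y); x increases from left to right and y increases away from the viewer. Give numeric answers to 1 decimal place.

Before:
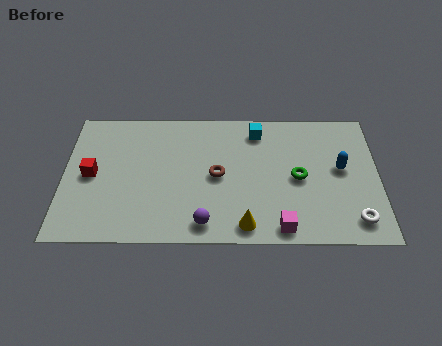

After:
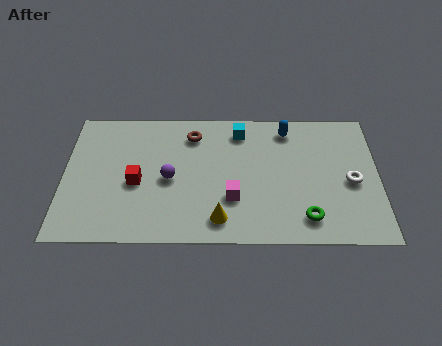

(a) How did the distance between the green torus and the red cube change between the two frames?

-1.3

Before: roughly 8.2 units apart; after: 6.9. That's 1.3 units closer together.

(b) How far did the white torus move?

2.0

The white torus was near (11.5, 1.2) before and (11.4, 3.2) after, so it travelled √(0.1² + 2.0²) ≈ 2.0 units.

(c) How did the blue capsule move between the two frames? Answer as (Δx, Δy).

(-2.1, 2.1)

The blue capsule started near (11.0, 3.9) and ended near (8.9, 6.0).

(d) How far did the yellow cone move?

1.0

The yellow cone moved from about (7.2, 0.9) to (6.2, 1.2), a distance of √(1.0² + 0.3²) ≈ 1.0.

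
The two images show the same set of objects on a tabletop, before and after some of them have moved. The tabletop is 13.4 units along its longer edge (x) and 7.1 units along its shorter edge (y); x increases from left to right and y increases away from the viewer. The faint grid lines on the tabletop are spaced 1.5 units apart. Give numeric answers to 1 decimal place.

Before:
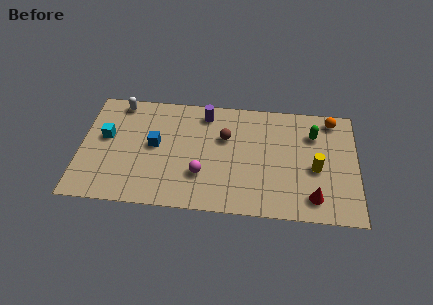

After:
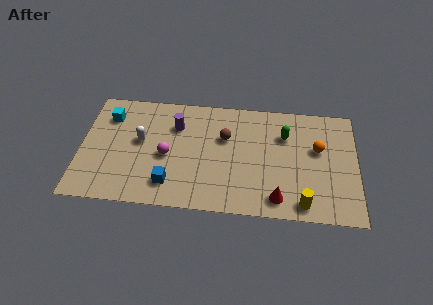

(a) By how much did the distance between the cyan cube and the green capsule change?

-1.6

They were about 10.2 units apart before and 8.6 after — 1.6 units closer together.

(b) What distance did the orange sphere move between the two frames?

2.0

The orange sphere was near (12.2, 6.2) before and (11.5, 4.3) after, so it travelled √(0.7² + 1.9²) ≈ 2.0 units.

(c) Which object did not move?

the brown sphere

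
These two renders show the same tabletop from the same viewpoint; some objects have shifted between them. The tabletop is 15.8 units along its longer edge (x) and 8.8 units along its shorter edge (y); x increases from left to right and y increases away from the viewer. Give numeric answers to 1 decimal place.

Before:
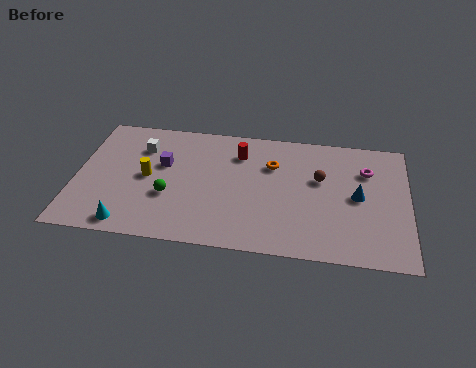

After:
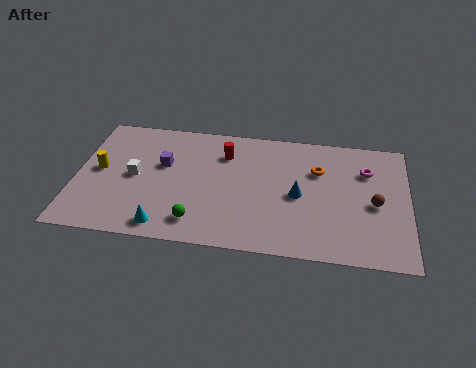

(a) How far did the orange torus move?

2.2

The orange torus was near (9.3, 6.1) before and (11.5, 6.0) after, so it travelled √(2.2² + 0.1²) ≈ 2.2 units.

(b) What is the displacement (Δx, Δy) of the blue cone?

(-2.8, -0.3)

From the two frames, the blue cone sits at roughly (13.4, 4.4) before and (10.6, 4.1) after.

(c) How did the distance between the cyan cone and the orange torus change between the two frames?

+0.3

Before: roughly 8.3 units apart; after: 8.6. That's 0.3 units further apart.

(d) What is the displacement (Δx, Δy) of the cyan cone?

(1.7, 0.1)

The cyan cone was at about (2.7, 1.0) and moved to about (4.4, 1.1).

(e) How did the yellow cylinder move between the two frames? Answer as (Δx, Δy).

(-2.3, 0.2)

The yellow cylinder was at about (3.4, 4.4) and moved to about (1.1, 4.6).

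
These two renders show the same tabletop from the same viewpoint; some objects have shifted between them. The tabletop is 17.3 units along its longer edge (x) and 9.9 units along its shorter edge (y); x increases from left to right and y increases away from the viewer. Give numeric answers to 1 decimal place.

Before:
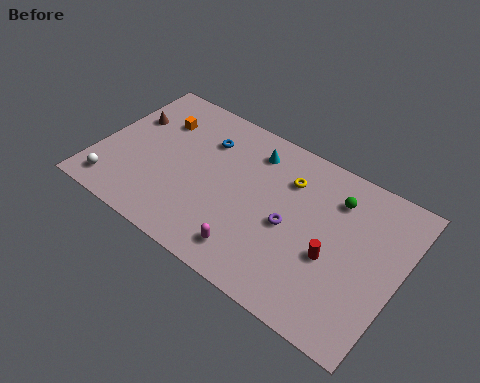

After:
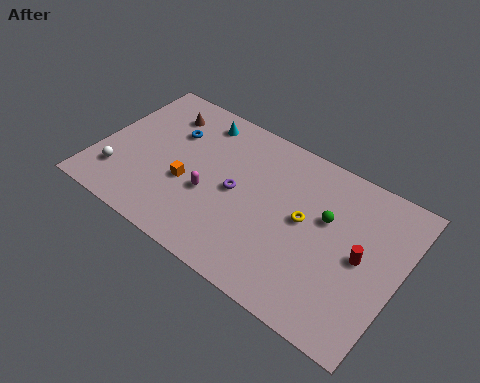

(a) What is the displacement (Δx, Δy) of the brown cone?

(1.7, 1.3)

From the two frames, the brown cone sits at roughly (1.3, 6.5) before and (3.0, 7.8) after.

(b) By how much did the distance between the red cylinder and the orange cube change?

-1.3

They were about 11.3 units apart before and 10.0 after — 1.3 units closer together.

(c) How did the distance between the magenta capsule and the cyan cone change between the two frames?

-1.7

The distance was about 6.4 in the first image and 4.7 in the second, so they moved 1.7 units closer together.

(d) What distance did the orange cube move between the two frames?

4.1

From (2.9, 7.2) to (5.3, 3.9), the orange cube covered √(2.4² + 3.3²) ≈ 4.1 units.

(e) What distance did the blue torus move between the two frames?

2.0

The blue torus was near (5.7, 7.3) before and (3.8, 6.8) after, so it travelled √(1.9² + 0.5²) ≈ 2.0 units.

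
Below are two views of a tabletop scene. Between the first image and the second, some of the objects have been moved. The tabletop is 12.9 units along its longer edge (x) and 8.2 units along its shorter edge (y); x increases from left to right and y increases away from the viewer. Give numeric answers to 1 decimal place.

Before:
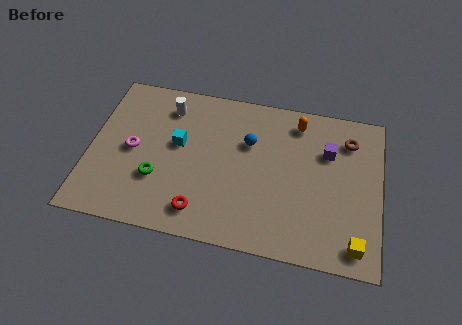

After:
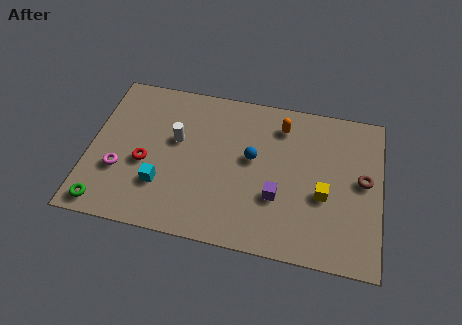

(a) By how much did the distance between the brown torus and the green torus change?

+2.6

The distance was about 9.1 in the first image and 11.7 in the second, so they moved 2.6 units further apart.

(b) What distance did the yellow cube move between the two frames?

2.7

The yellow cube moved from about (11.9, 1.1) to (10.4, 3.3), a distance of √(1.5² + 2.2²) ≈ 2.7.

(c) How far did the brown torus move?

2.1

From (11.4, 6.4) to (12.1, 4.4), the brown torus covered √(0.7² + 2.0²) ≈ 2.1 units.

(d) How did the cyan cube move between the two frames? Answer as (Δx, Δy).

(-0.6, -2.3)

The cyan cube was at about (3.9, 4.7) and moved to about (3.3, 2.4).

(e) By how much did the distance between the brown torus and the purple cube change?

+2.8

They were about 1.2 units apart before and 4.0 after — 2.8 units further apart.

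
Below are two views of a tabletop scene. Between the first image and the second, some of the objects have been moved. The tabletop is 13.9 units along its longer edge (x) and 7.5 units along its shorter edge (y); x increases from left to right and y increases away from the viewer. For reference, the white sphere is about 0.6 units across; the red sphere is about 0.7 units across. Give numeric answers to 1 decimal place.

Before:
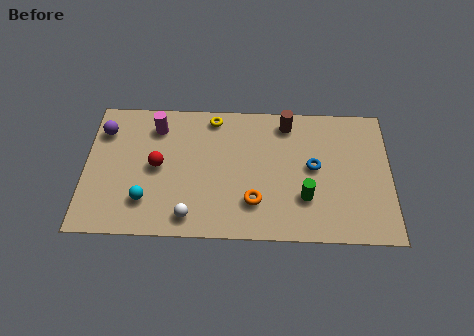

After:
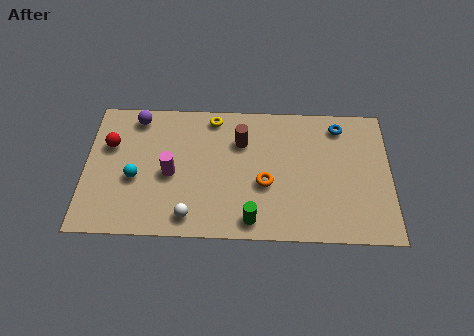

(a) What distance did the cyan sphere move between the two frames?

1.3

The cyan sphere moved from about (2.8, 1.9) to (2.3, 3.1), a distance of √(0.5² + 1.2²) ≈ 1.3.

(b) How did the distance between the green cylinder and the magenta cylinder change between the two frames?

-3.3

The distance was about 7.7 in the first image and 4.4 in the second, so they moved 3.3 units closer together.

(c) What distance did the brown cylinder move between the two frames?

2.4

The brown cylinder was near (9.2, 6.4) before and (7.1, 5.3) after, so it travelled √(2.1² + 1.1²) ≈ 2.4 units.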